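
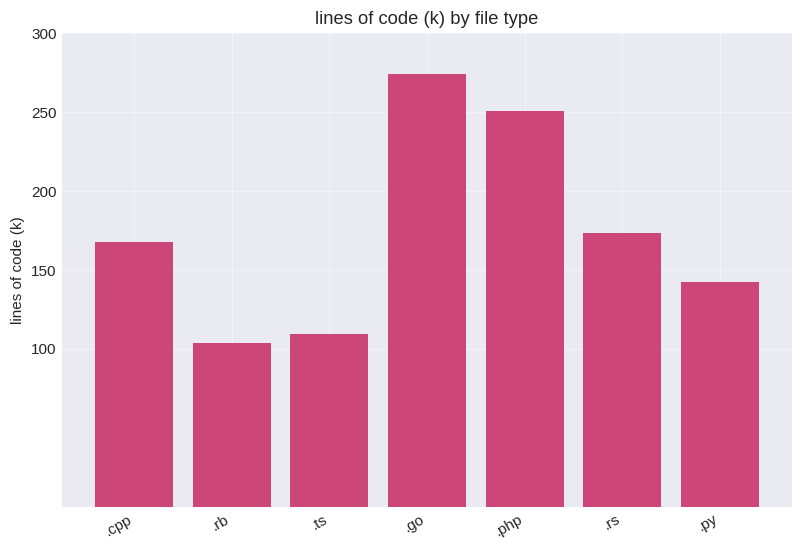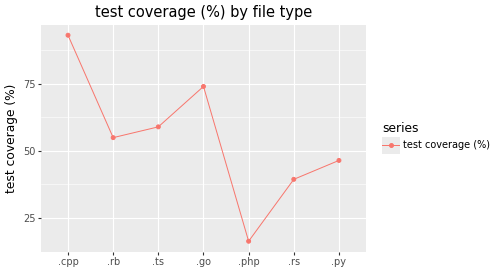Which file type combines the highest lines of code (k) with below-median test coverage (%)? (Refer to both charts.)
.php

Chart 2 median test coverage (%) ≈ 50; below-median file types: .php, .rs, .py. Among those, .php has the highest lines of code (k) (≈ 250).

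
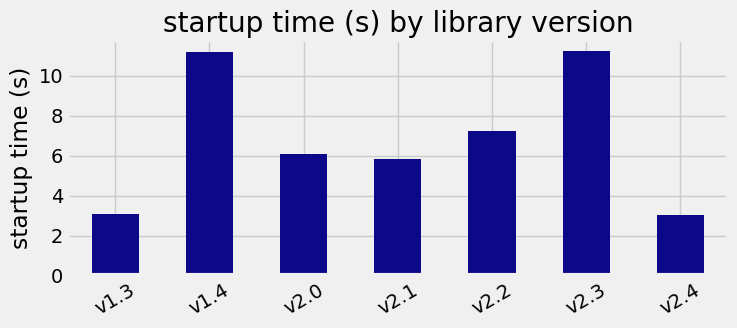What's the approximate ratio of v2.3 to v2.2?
≈ 1.57×

v2.3 ≈ 11, v2.2 ≈ 7; 11/7 ≈ 1.57.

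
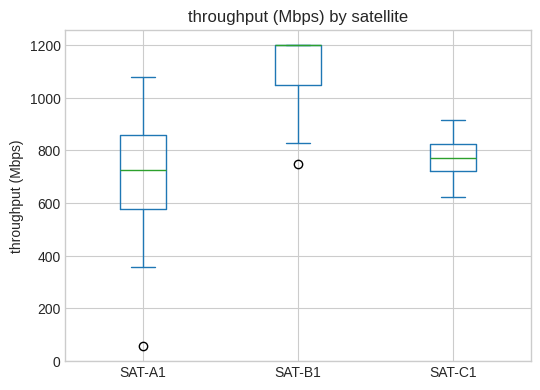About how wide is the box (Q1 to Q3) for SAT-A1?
≈ 250

Q3 ≈ 850, Q1 ≈ 600; IQR ≈ 250.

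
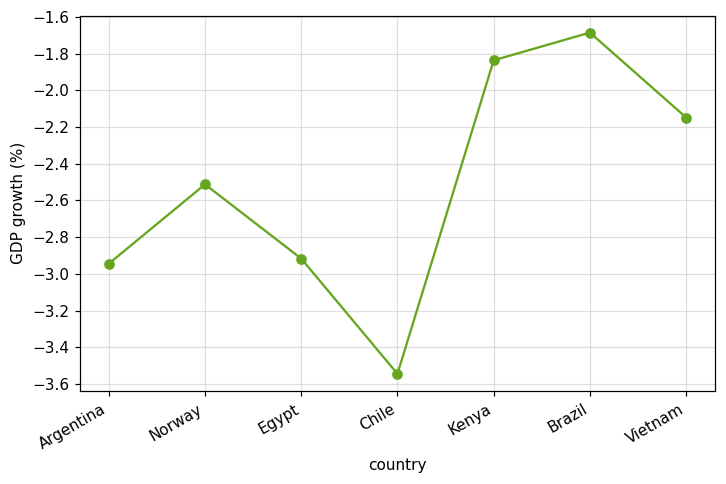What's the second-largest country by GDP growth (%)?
Kenya

Top 3: Brazil ≈ -1.6, Kenya ≈ -1.8, Vietnam ≈ -2.2.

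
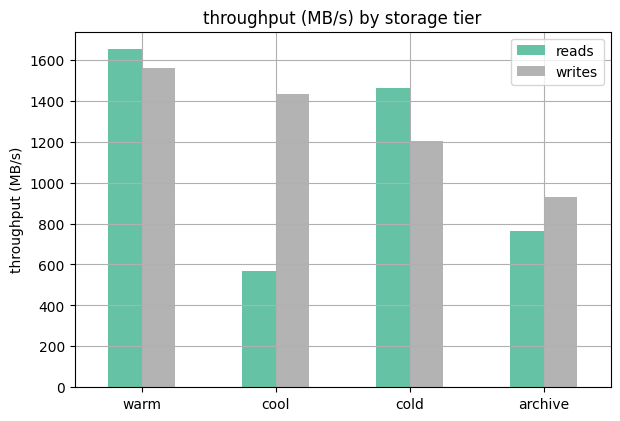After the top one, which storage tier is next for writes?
Top 3 for writes: warm ≈ 1600, cool ≈ 1400, cold ≈ 1200.

cool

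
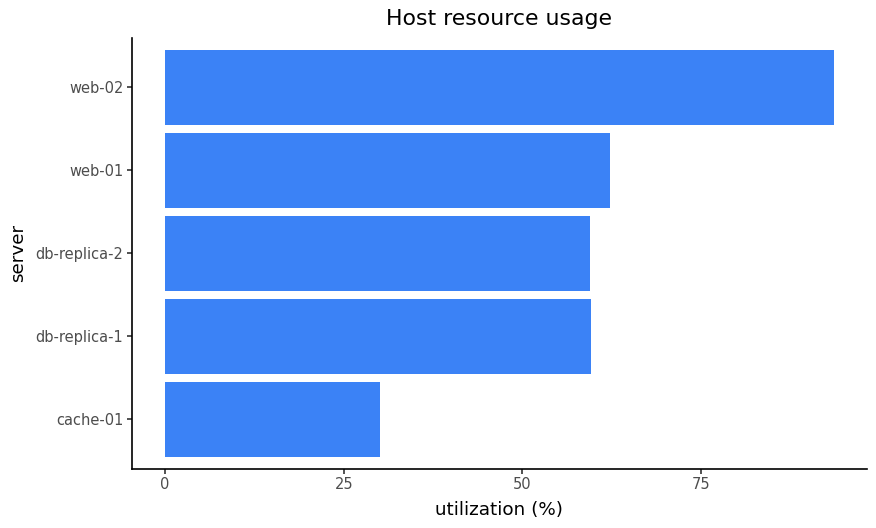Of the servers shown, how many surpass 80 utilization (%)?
1

Above 80: web-02.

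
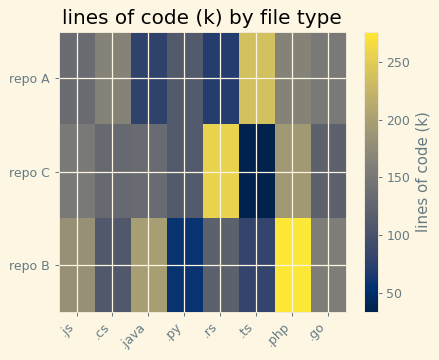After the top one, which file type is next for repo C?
Top 3 for repo C: .rs ≈ 250, .php ≈ 200, .js ≈ 150.

.php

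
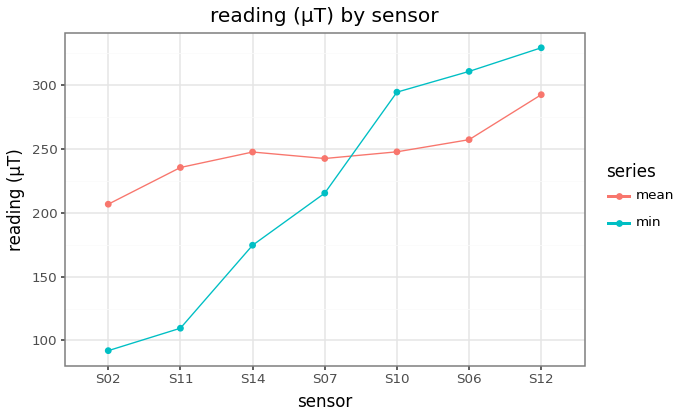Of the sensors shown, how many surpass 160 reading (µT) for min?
Above 160: S14, S07, S10, S06, S12.

5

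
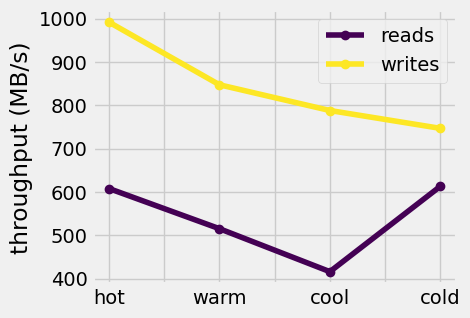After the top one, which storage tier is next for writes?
warm

Top 3 for writes: hot ≈ 1000, warm ≈ 850, cool ≈ 800.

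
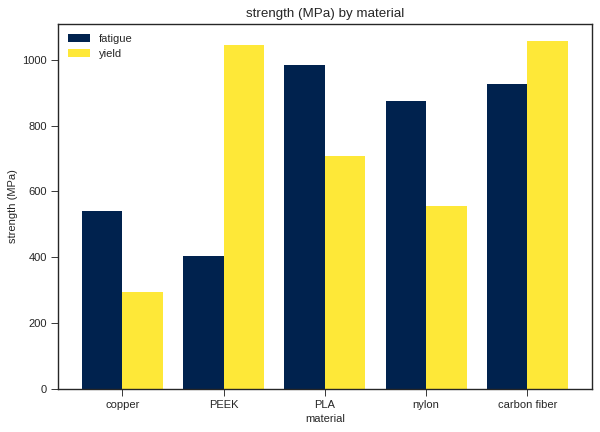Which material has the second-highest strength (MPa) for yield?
Top 3 for yield: carbon fiber ≈ 1100, PEEK ≈ 1000, PLA ≈ 700.

PEEK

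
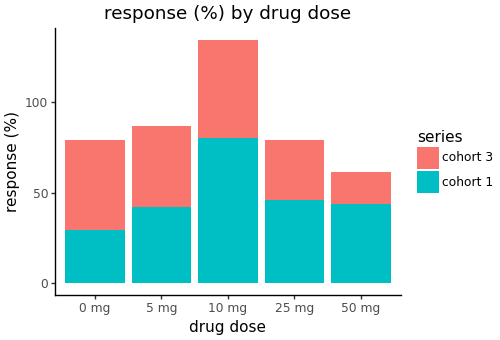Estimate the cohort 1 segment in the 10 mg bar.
cohort 1 top ≈ 80, bottom ≈ 0; segment ≈ 80.

≈ 80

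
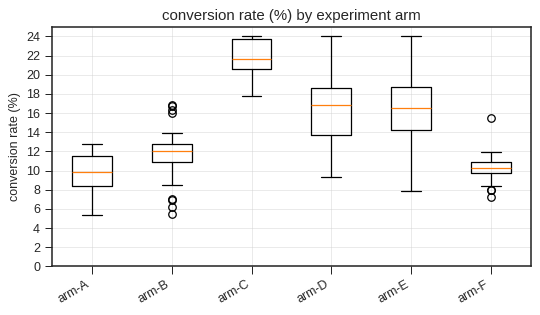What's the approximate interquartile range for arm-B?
Q3 ≈ 12, Q1 ≈ 10; IQR ≈ 2.

≈ 2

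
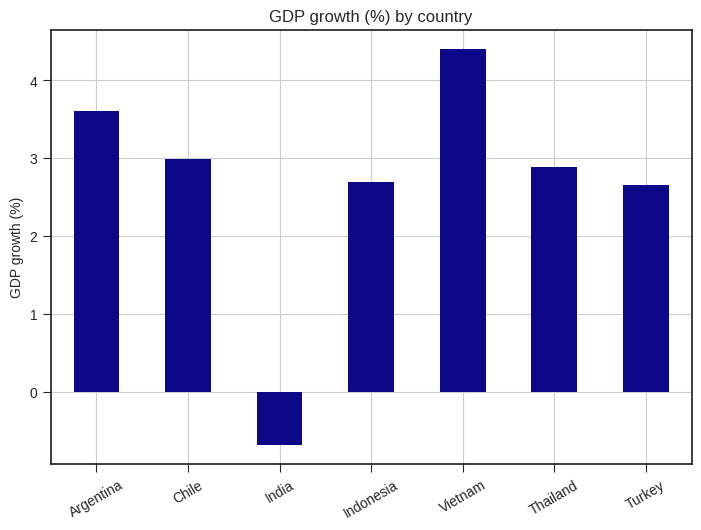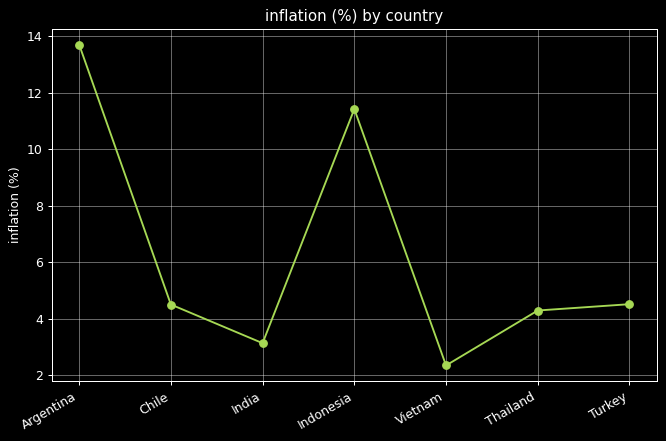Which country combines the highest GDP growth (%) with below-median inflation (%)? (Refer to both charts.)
Vietnam

Chart 2 median inflation (%) ≈ 4; below-median countries: India, Vietnam, Thailand. Among those, Vietnam has the highest GDP growth (%) (≈ 4.5).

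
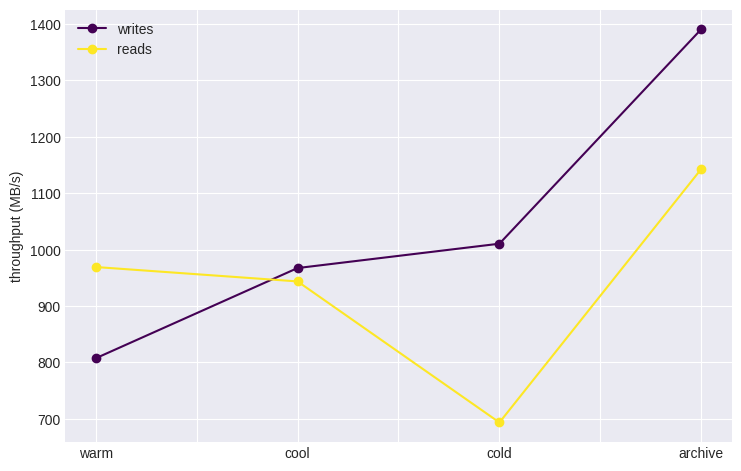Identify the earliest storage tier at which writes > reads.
warm: writes ≈ 800 vs reads ≈ 1000 (not yet); cool: writes ≈ 1000 vs reads ≈ 900 (first crossover).

cool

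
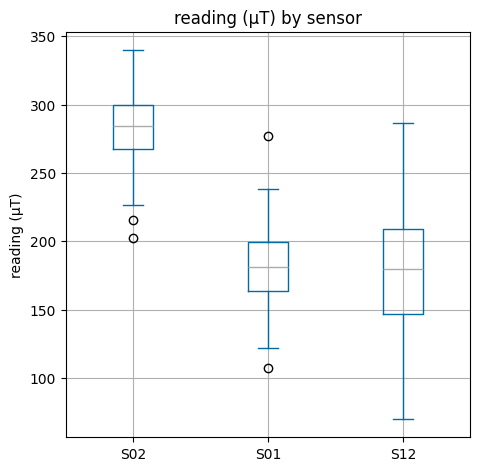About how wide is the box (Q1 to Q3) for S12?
Q3 ≈ 200, Q1 ≈ 140; IQR ≈ 60.

≈ 60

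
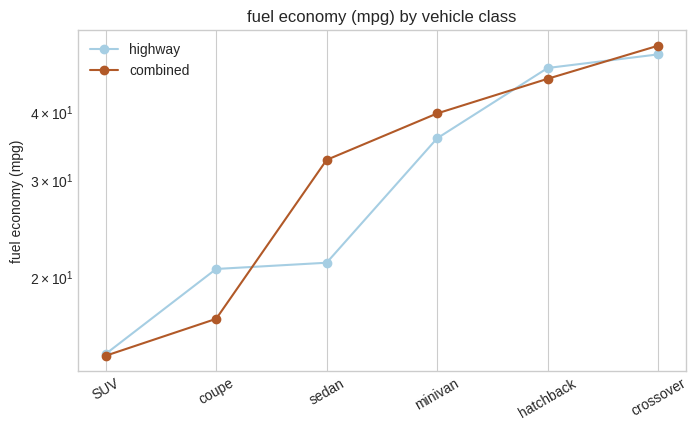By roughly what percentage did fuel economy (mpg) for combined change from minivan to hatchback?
minivan ≈ 40, hatchback ≈ 45; (45 − 40) / 40 ≈ +12.5%.

≈ +12.5%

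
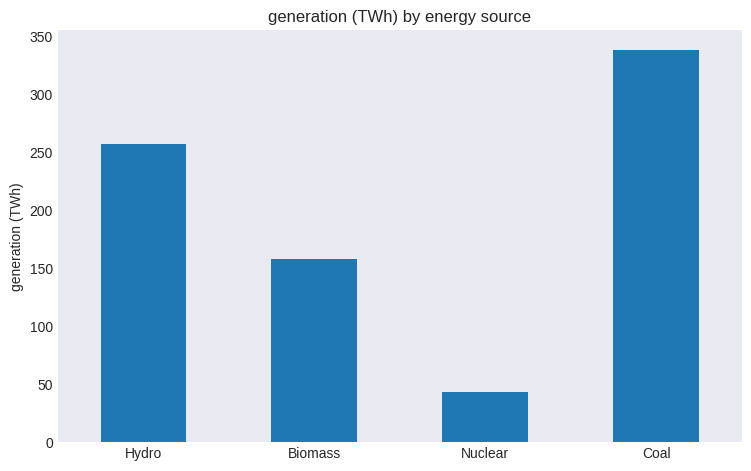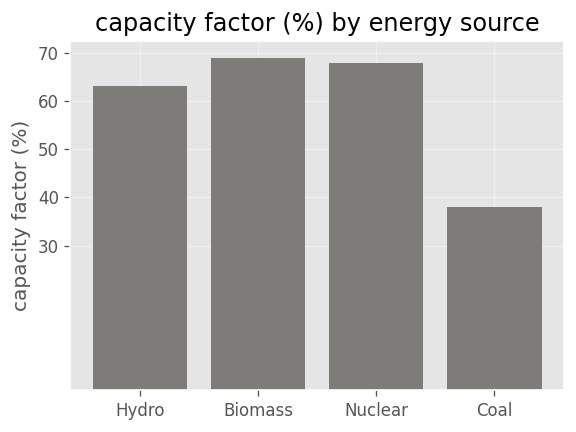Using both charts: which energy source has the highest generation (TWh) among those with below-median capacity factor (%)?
Chart 2 median capacity factor (%) ≈ 70; below-median energy sources: Hydro, Coal. Among those, Coal has the highest generation (TWh) (≈ 350).

Coal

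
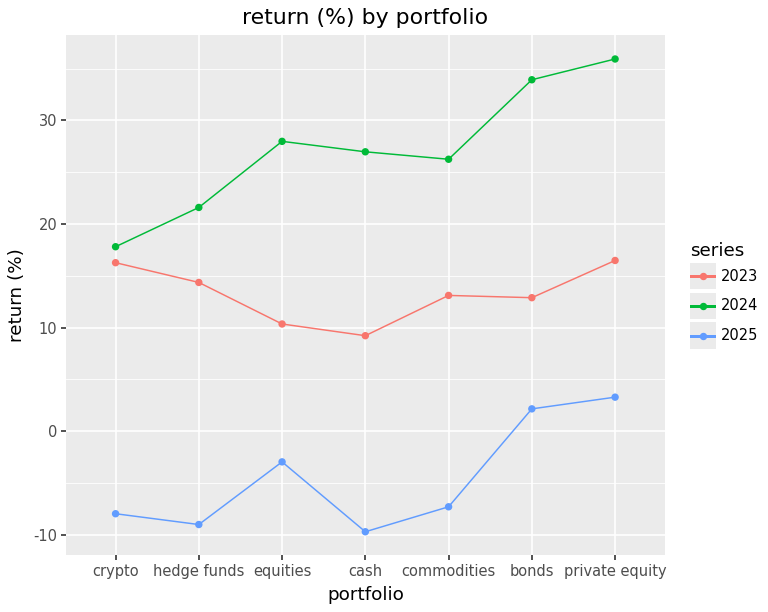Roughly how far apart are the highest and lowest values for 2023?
≈ 5

Max private equity ≈ 15, min cash ≈ 10; range ≈ 5.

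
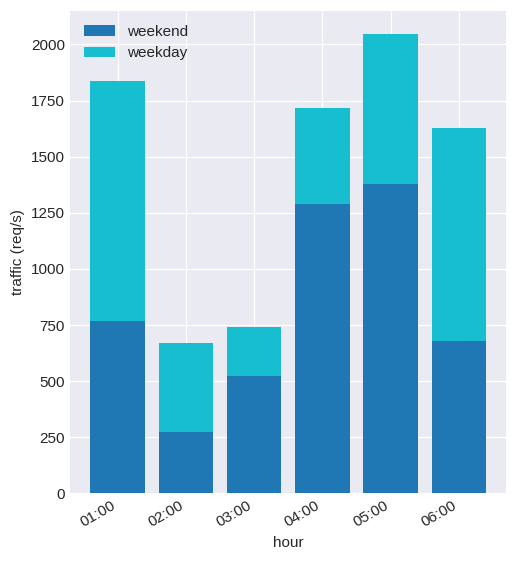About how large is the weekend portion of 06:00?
weekend top ≈ 600, bottom ≈ 0; segment ≈ 600.

≈ 600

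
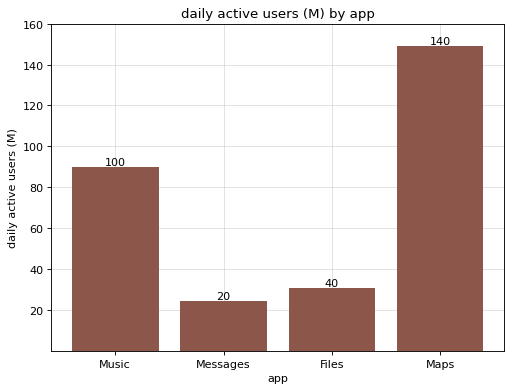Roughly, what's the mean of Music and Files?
≈ 70

(100 + 40) / 2 ≈ 70.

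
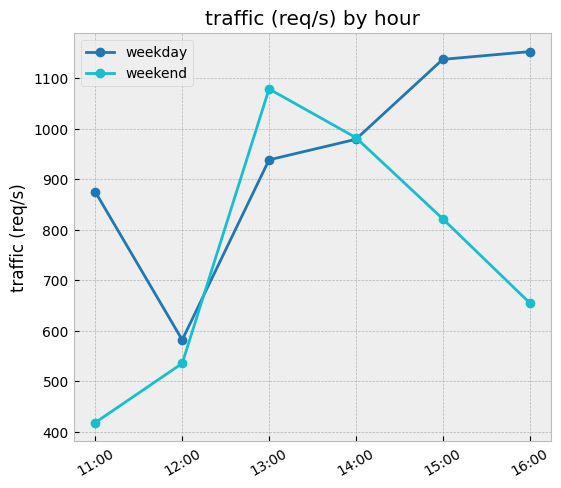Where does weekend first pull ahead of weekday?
13:00

12:00: weekend ≈ 500 vs weekday ≈ 600 (not yet); 13:00: weekend ≈ 1100 vs weekday ≈ 900 (first crossover).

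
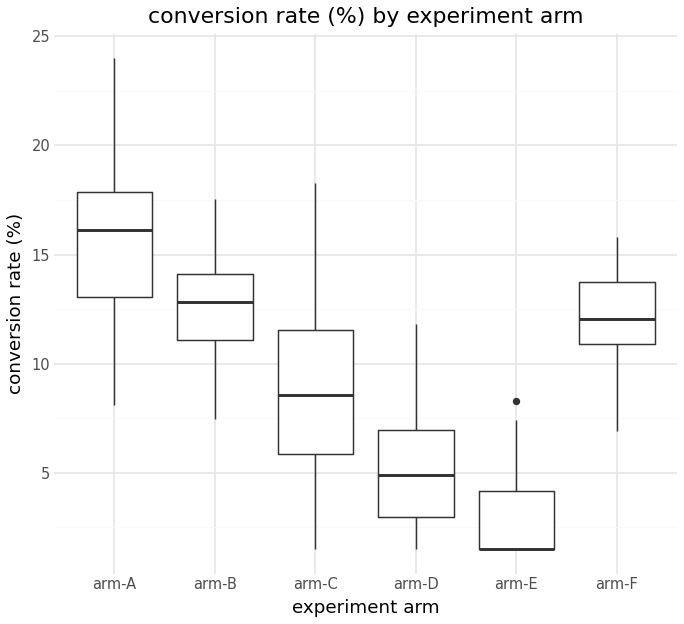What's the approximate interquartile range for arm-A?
≈ 4

Q3 ≈ 18, Q1 ≈ 14; IQR ≈ 4.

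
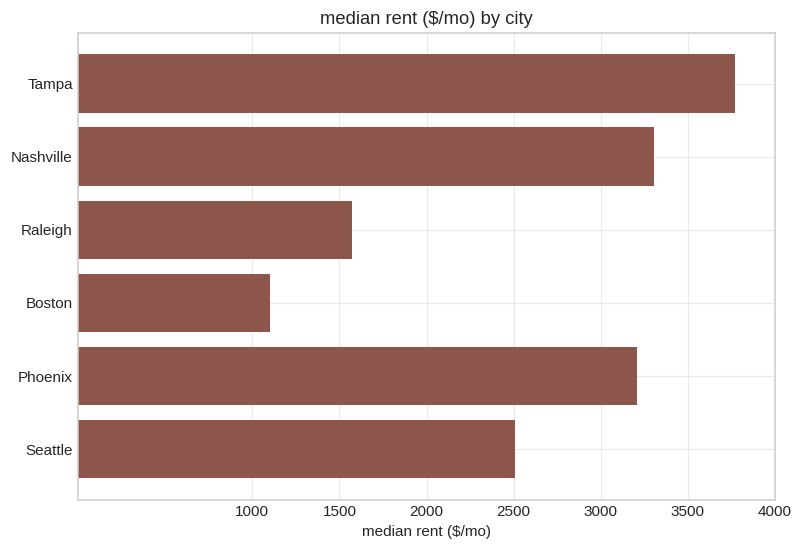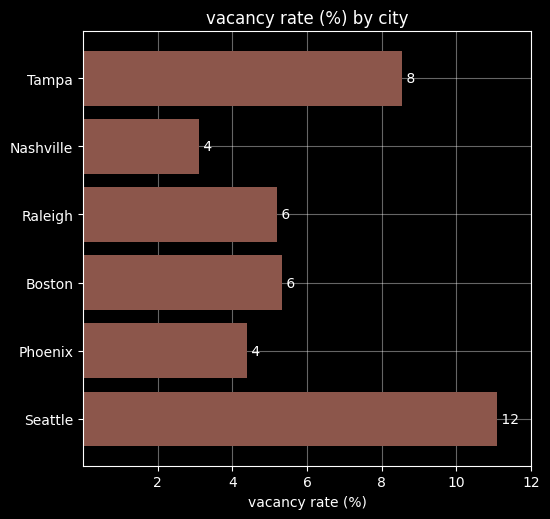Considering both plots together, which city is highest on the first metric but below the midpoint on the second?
Chart 2 median vacancy rate (%) ≈ 6; below-median cities: Nashville, Raleigh, Phoenix. Among those, Nashville has the highest median rent ($/mo) (≈ 3500).

Nashville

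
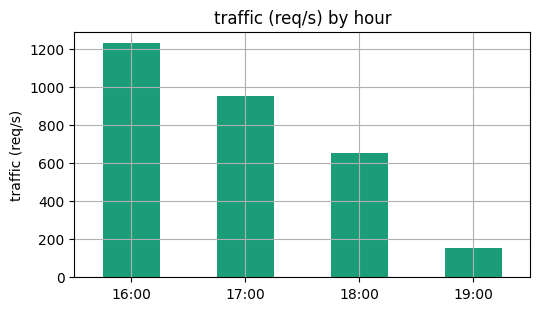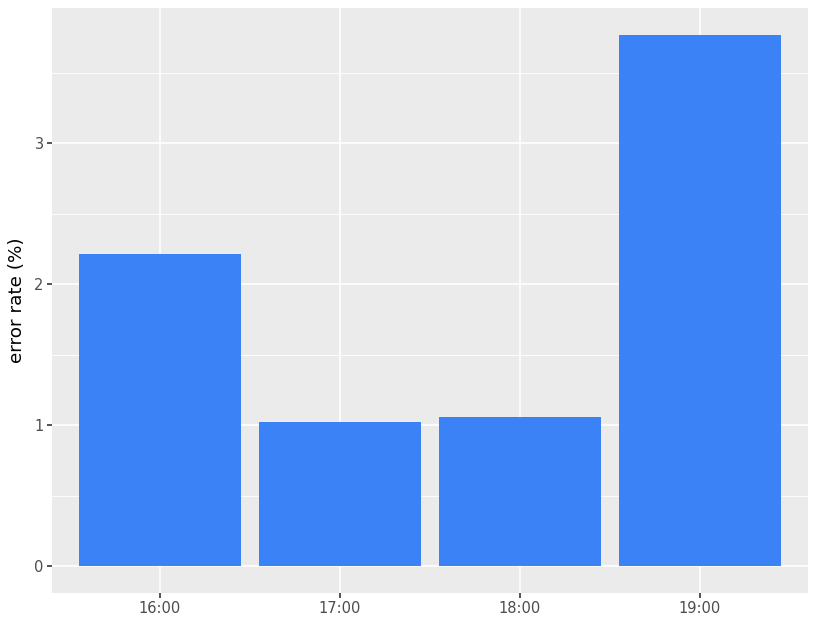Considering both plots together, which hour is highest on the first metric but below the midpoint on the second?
17:00

Chart 2 median error rate (%) ≈ 1.5; below-median hours: 17:00, 18:00. Among those, 17:00 has the highest traffic (req/s) (≈ 1000).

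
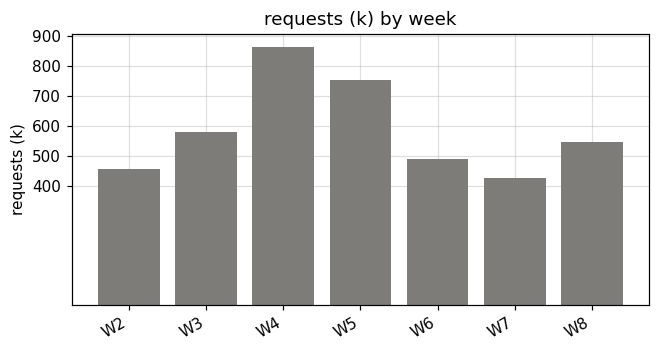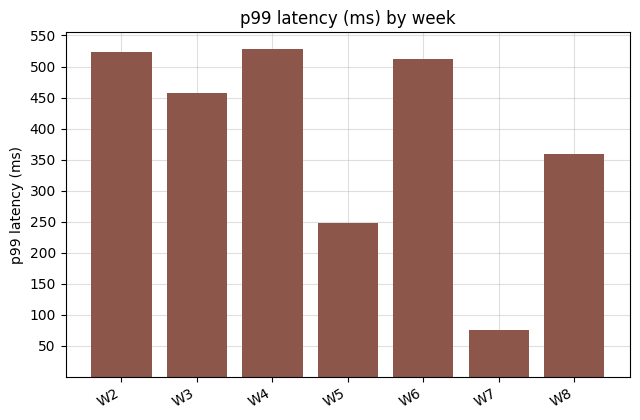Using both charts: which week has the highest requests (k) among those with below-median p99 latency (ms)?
W5

Chart 2 median p99 latency (ms) ≈ 450; below-median weeks: W5, W7, W8. Among those, W5 has the highest requests (k) (≈ 800).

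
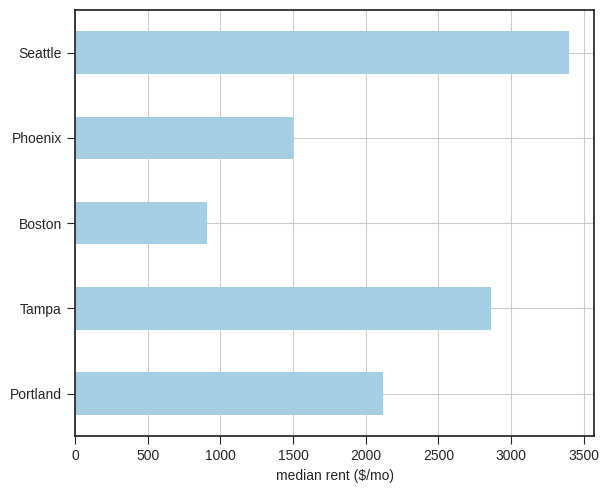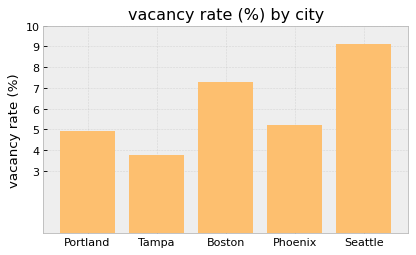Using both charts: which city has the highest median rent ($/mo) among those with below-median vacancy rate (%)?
Tampa

Chart 2 median vacancy rate (%) ≈ 5; below-median cities: Portland, Tampa. Among those, Tampa has the highest median rent ($/mo) (≈ 3000).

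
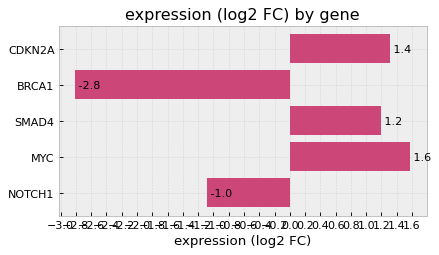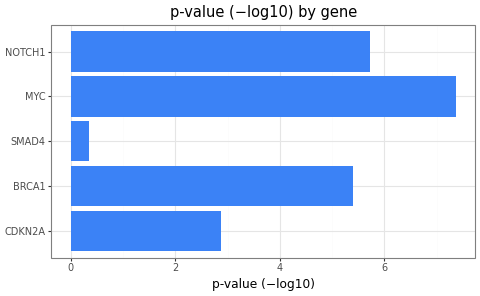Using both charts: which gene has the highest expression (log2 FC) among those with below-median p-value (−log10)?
CDKN2A

Chart 2 median p-value (−log10) ≈ 5; below-median genes: CDKN2A, SMAD4. Among those, CDKN2A has the highest expression (log2 FC) (≈ 1.4).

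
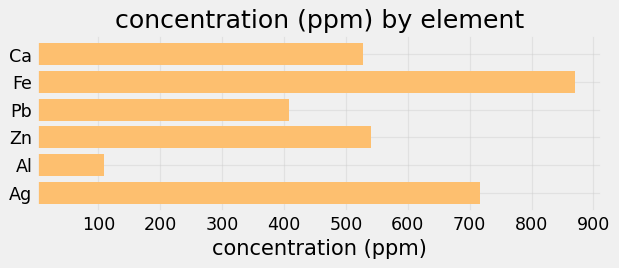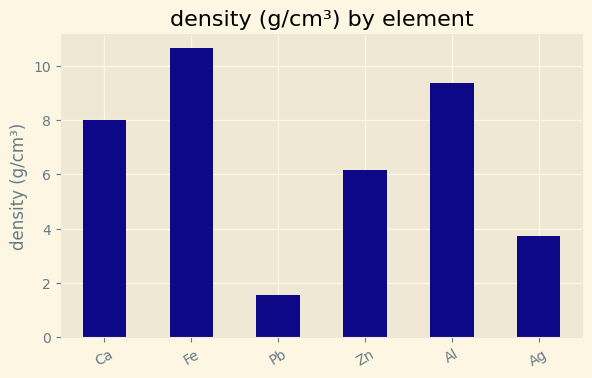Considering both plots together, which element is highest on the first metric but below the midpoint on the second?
Ag

Chart 2 median density (g/cm³) ≈ 7; below-median elements: Pb, Zn, Ag. Among those, Ag has the highest concentration (ppm) (≈ 700).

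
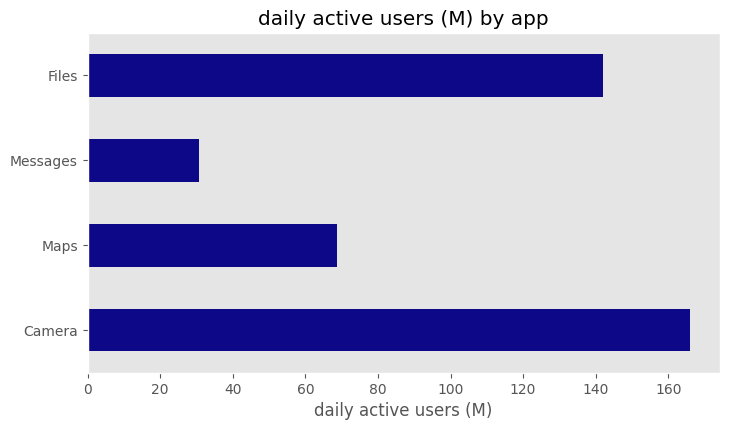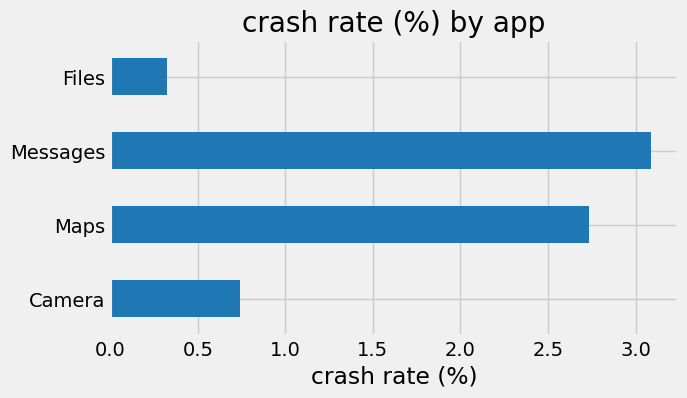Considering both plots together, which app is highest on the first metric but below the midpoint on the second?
Chart 2 median crash rate (%) ≈ 1.5; below-median apps: Camera, Files. Among those, Camera has the highest daily active users (M) (≈ 160).

Camera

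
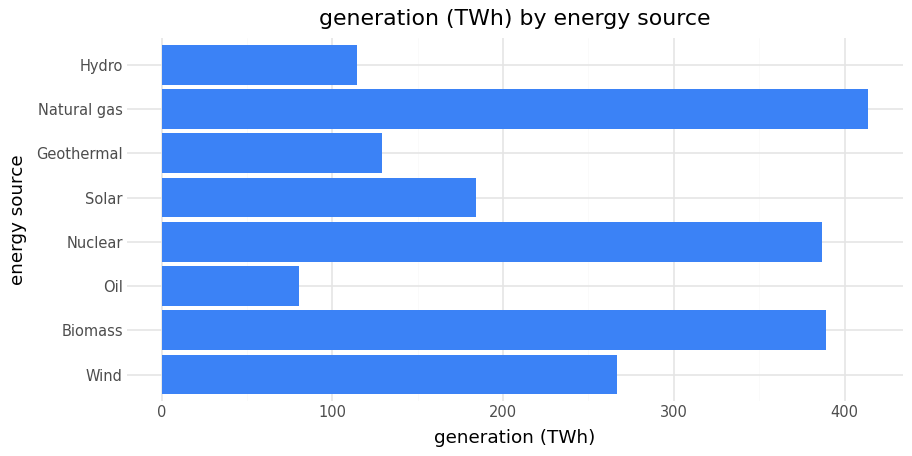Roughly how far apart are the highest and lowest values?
≈ 300

Max Natural gas ≈ 400, min Oil ≈ 100; range ≈ 300.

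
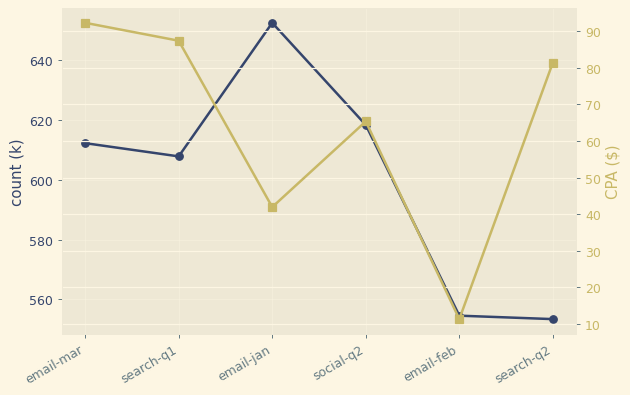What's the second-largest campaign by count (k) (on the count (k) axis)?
Top 3 (on the count (k) axis): email-jan ≈ 650, social-q2 ≈ 620, email-mar ≈ 610.

social-q2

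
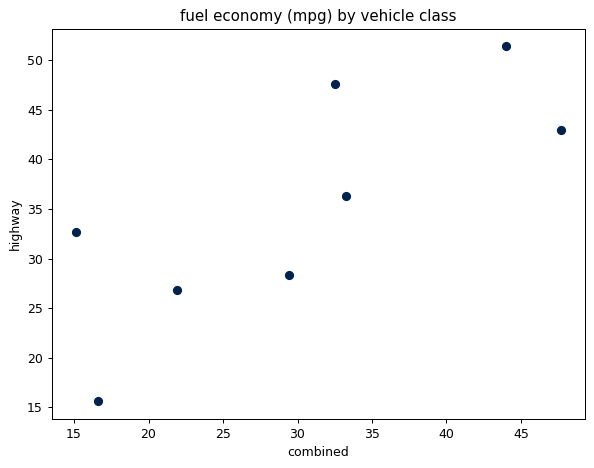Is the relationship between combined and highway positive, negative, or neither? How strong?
Points are positively correlated; strong (|r| ≈ 0.8).

positive, strong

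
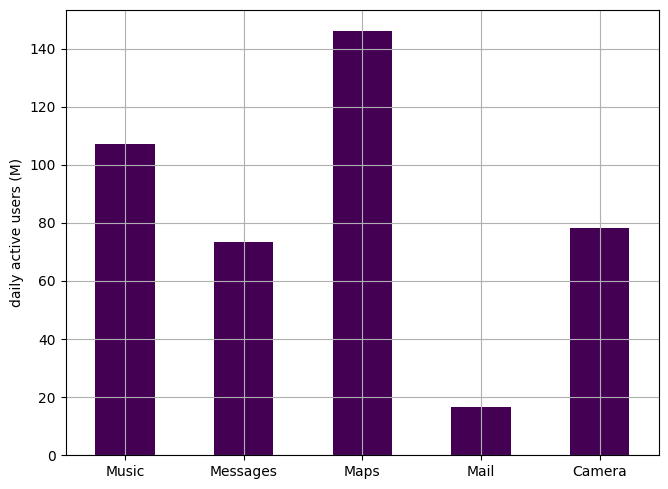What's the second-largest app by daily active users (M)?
Top 3: Maps ≈ 140, Music ≈ 100, Camera ≈ 80.

Music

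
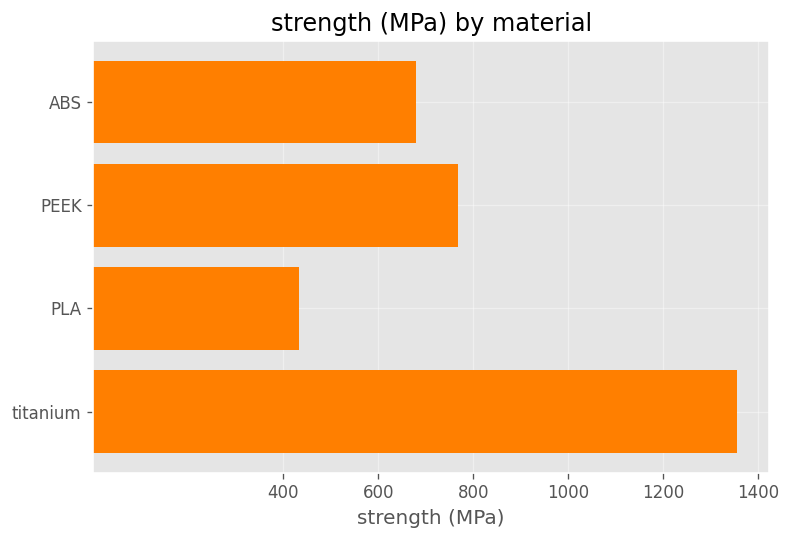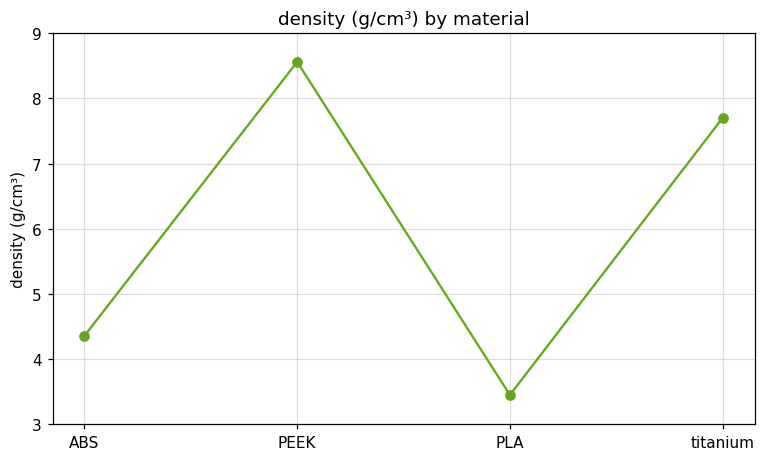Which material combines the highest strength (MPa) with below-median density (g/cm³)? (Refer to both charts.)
Chart 2 median density (g/cm³) ≈ 6; below-median materials: ABS, PLA. Among those, ABS has the highest strength (MPa) (≈ 600).

ABS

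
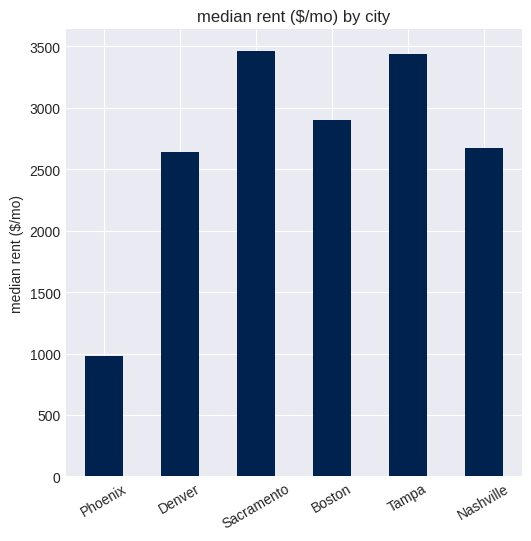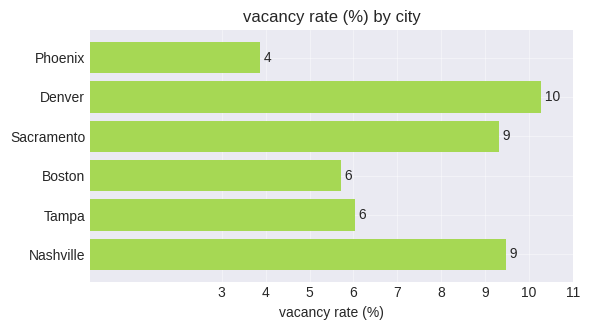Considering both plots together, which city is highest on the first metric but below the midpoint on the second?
Chart 2 median vacancy rate (%) ≈ 8; below-median cities: Phoenix, Boston, Tampa. Among those, Tampa has the highest median rent ($/mo) (≈ 3500).

Tampa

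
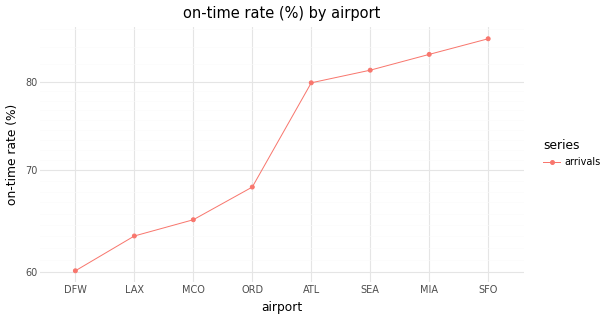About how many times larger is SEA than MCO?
SEA ≈ 80, MCO ≈ 65; 80/65 ≈ 1.23.

≈ 1.23×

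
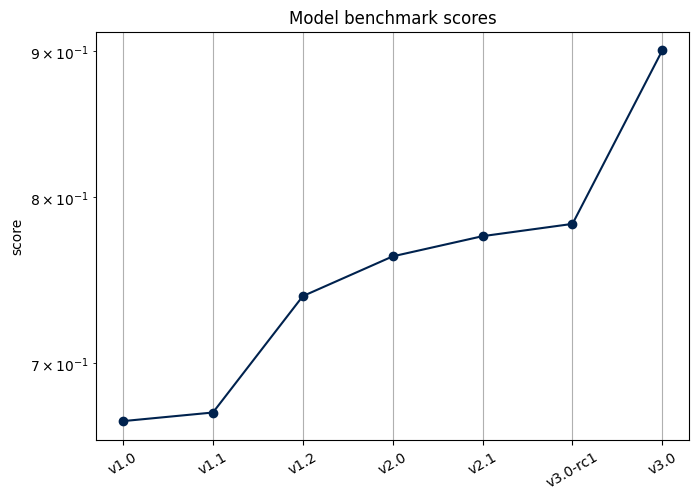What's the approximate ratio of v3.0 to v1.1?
v3.0 ≈ 0.90, v1.1 ≈ 0.68; 0.90/0.68 ≈ 1.32.

≈ 1.32×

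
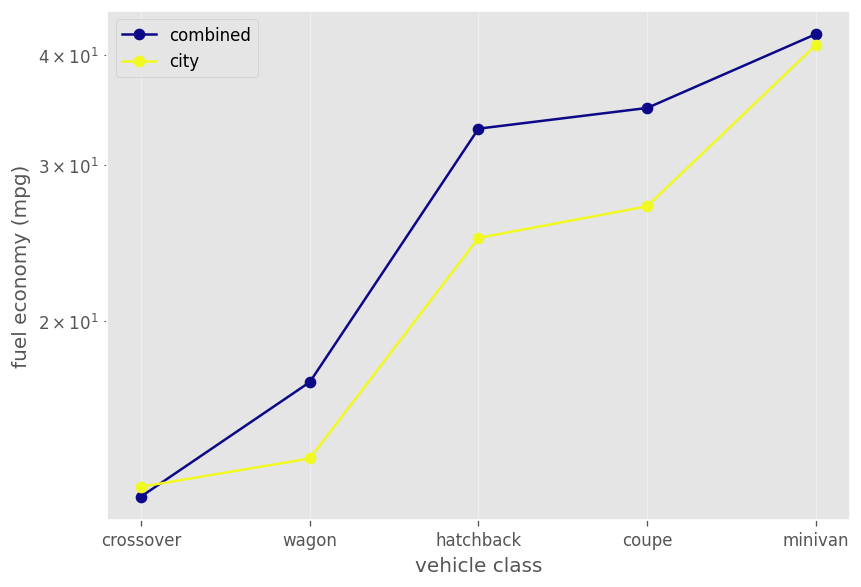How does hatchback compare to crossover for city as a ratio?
≈ 1.67×

hatchback ≈ 25, crossover ≈ 15; 25/15 ≈ 1.67.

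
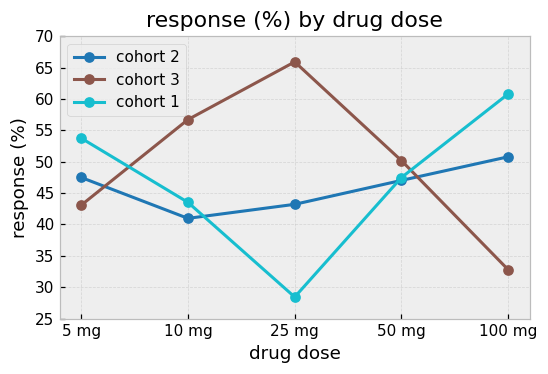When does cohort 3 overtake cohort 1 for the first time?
5 mg: cohort 3 ≈ 45 vs cohort 1 ≈ 55 (not yet); 10 mg: cohort 3 ≈ 55 vs cohort 1 ≈ 45 (first crossover).

10 mg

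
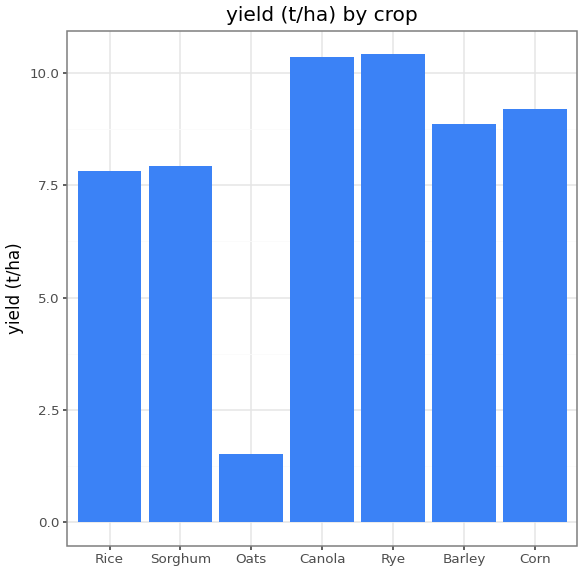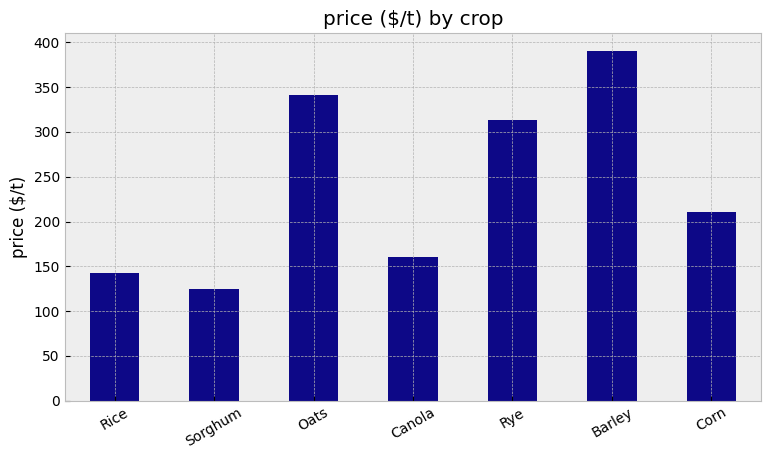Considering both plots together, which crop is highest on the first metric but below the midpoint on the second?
Canola

Chart 2 median price ($/t) ≈ 200; below-median crops: Rice, Sorghum, Canola. Among those, Canola has the highest yield (t/ha) (≈ 10).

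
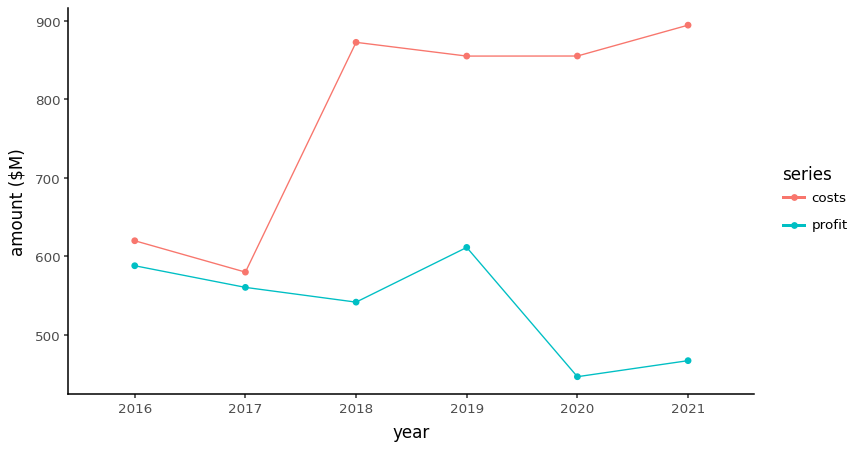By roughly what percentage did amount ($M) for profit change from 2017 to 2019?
≈ +9.1%

2017 ≈ 550, 2019 ≈ 600; (600 − 550) / 550 ≈ +9.1%.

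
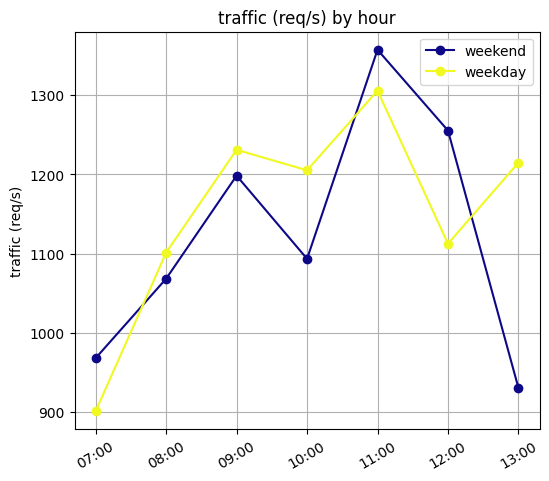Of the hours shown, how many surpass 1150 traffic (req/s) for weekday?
4

Above 1150: 09:00, 10:00, 11:00, 13:00.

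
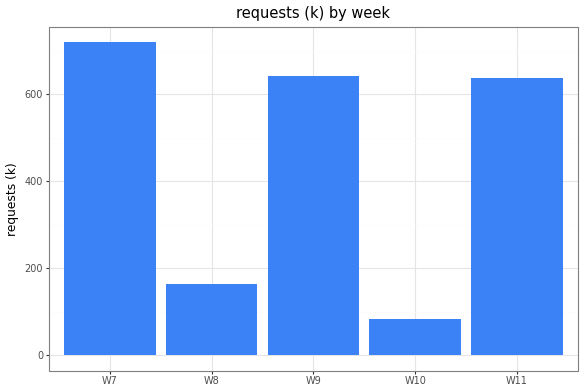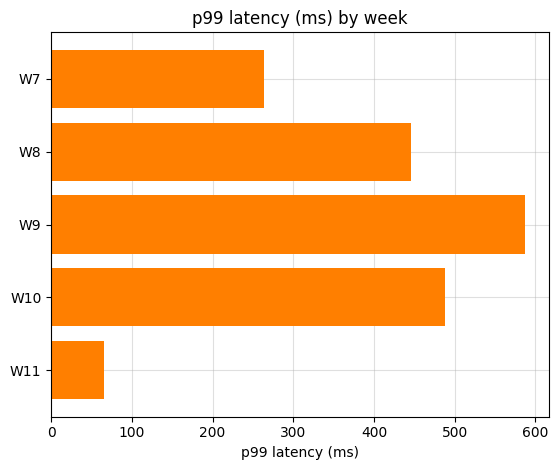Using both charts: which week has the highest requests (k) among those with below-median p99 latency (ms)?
Chart 2 median p99 latency (ms) ≈ 400; below-median weeks: W7, W11. Among those, W7 has the highest requests (k) (≈ 700).

W7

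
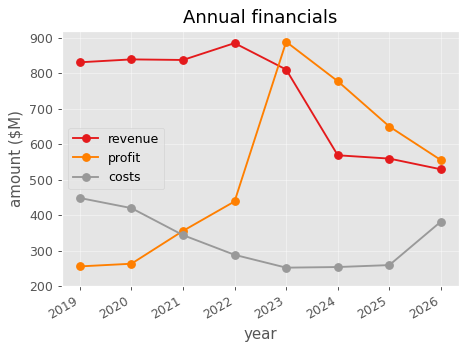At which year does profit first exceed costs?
2021

2020: profit ≈ 300 vs costs ≈ 400 (not yet); 2021: profit ≈ 400 vs costs ≈ 300 (first crossover).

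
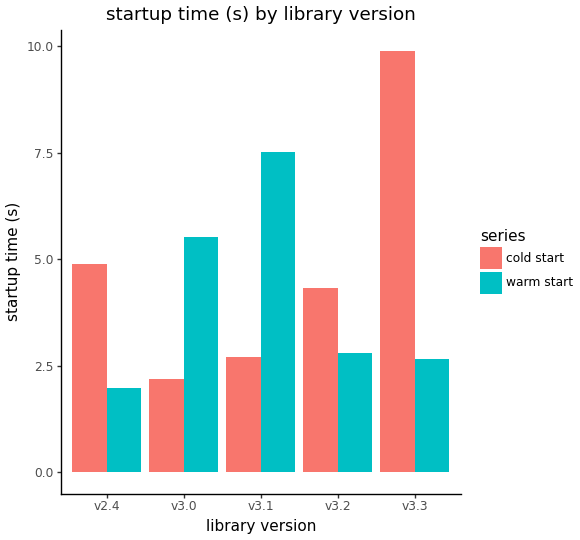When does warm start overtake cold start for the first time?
v3.0

v2.4: warm start ≈ 2 vs cold start ≈ 5 (not yet); v3.0: warm start ≈ 6 vs cold start ≈ 2 (first crossover).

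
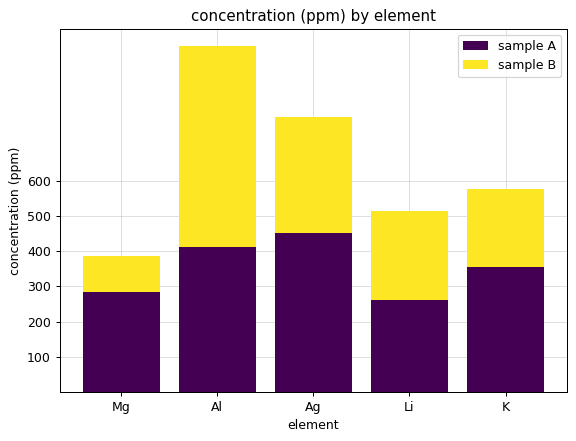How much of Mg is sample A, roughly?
sample A top ≈ 300, bottom ≈ 0; segment ≈ 300.

≈ 300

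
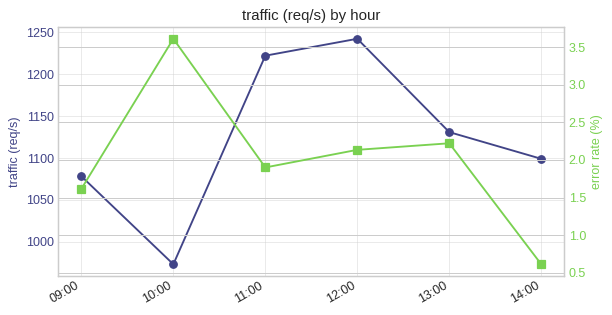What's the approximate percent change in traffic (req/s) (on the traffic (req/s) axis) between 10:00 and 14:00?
≈ +12.8%

10:00 ≈ 975, 14:00 ≈ 1100; (1100 − 975) / 975 ≈ +12.8%.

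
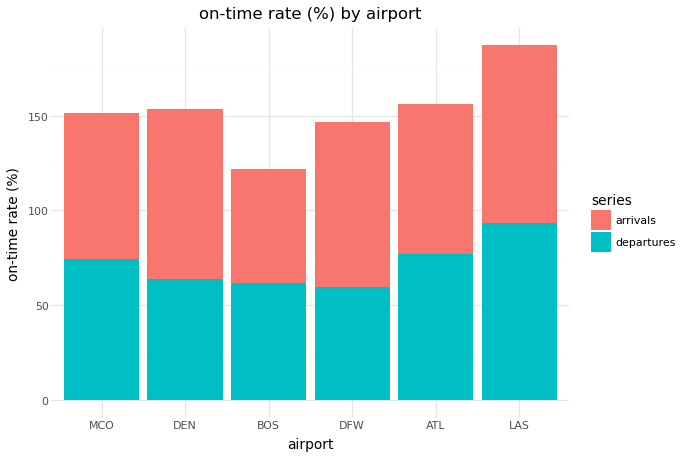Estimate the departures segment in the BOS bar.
≈ 60

departures top ≈ 60, bottom ≈ 0; segment ≈ 60.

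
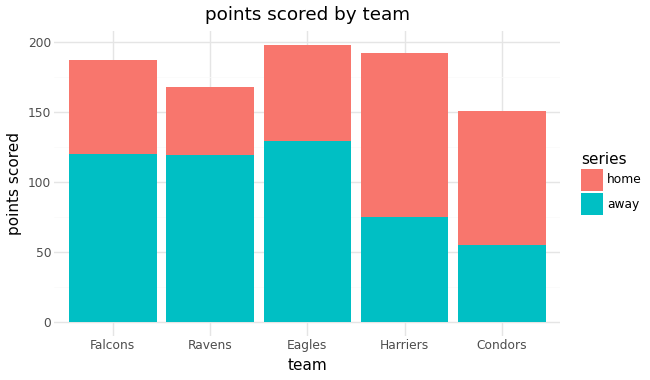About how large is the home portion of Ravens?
home top ≈ 160, bottom ≈ 120; segment ≈ 40.

≈ 40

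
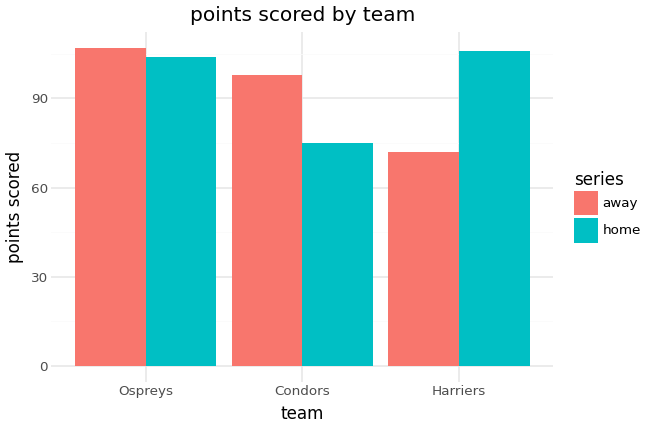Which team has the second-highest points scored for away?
Condors

Top 3 for away: Ospreys ≈ 110, Condors ≈ 100, Harriers ≈ 70.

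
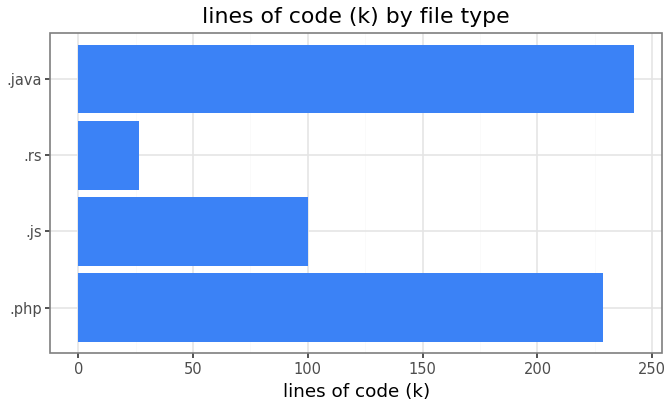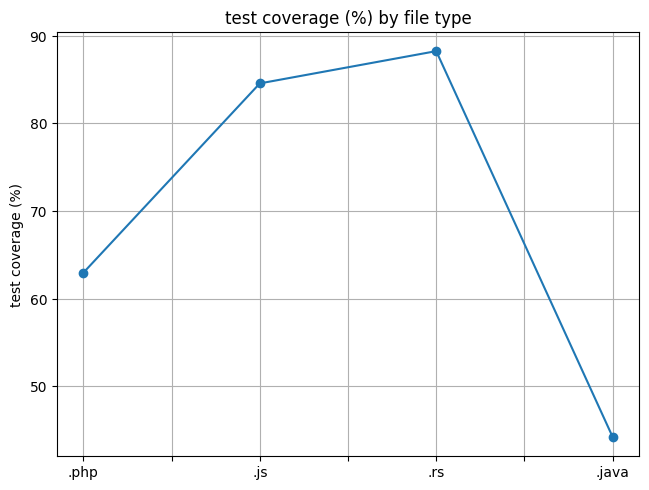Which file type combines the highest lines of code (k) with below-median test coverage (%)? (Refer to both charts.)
Chart 2 median test coverage (%) ≈ 70; below-median file types: .php, .java. Among those, .java has the highest lines of code (k) (≈ 250).

.java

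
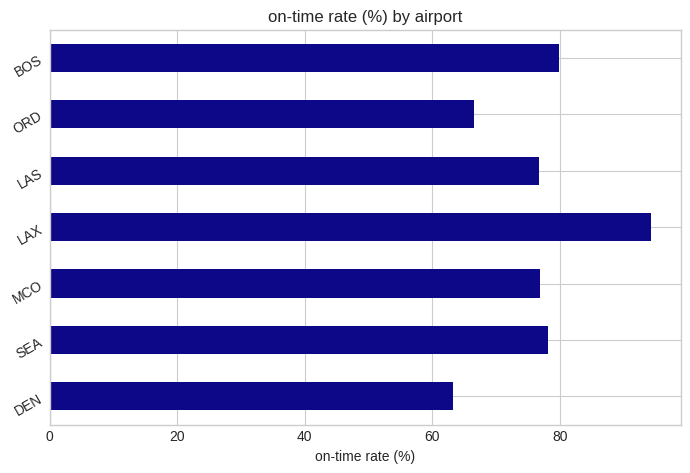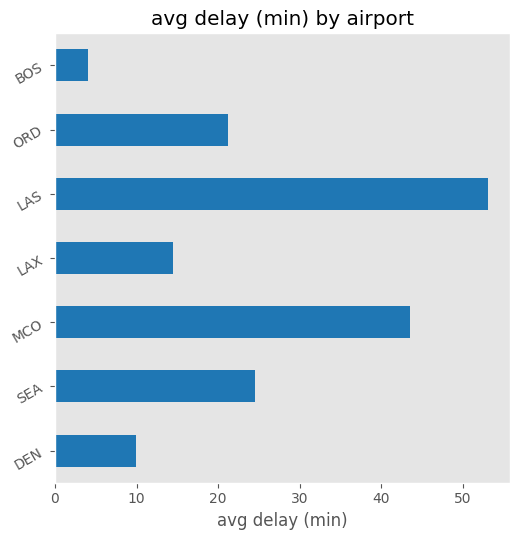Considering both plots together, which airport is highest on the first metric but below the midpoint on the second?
Chart 2 median avg delay (min) ≈ 20; below-median airports: DEN, LAX, BOS. Among those, LAX has the highest on-time rate (%) (≈ 90).

LAX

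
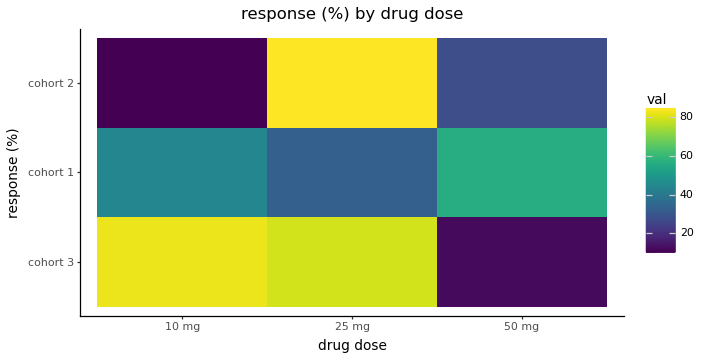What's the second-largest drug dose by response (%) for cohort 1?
Top 3 for cohort 1: 50 mg ≈ 60, 10 mg ≈ 40, 25 mg ≈ 30.

10 mg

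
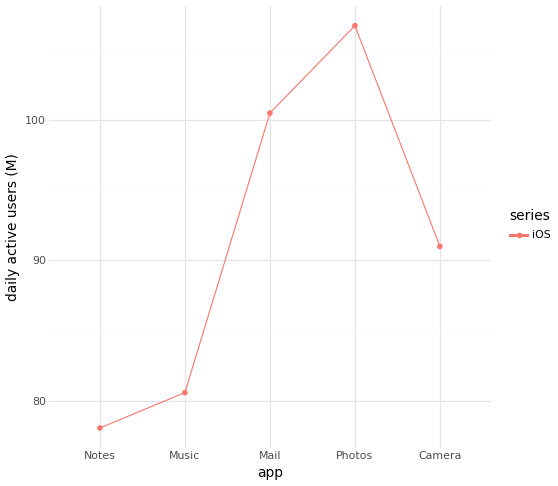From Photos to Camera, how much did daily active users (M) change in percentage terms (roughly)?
≈ -14.3%

Photos ≈ 105, Camera ≈ 90; (90 − 105) / 105 ≈ -14.3%.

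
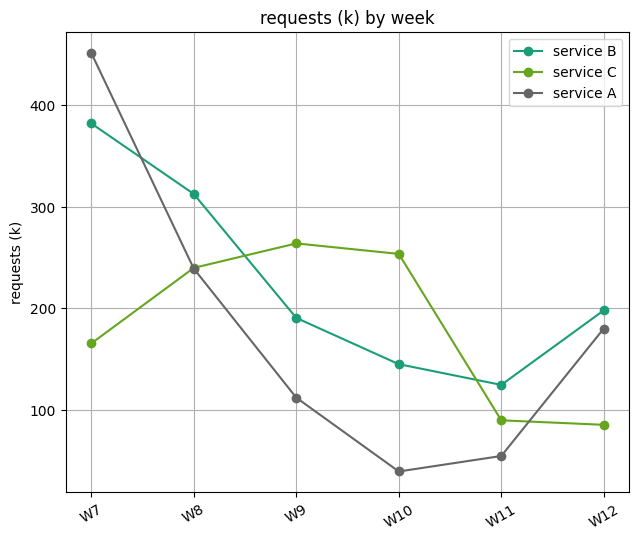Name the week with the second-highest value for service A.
W8

Top 3 for service A: W7 ≈ 450, W8 ≈ 250, W12 ≈ 200.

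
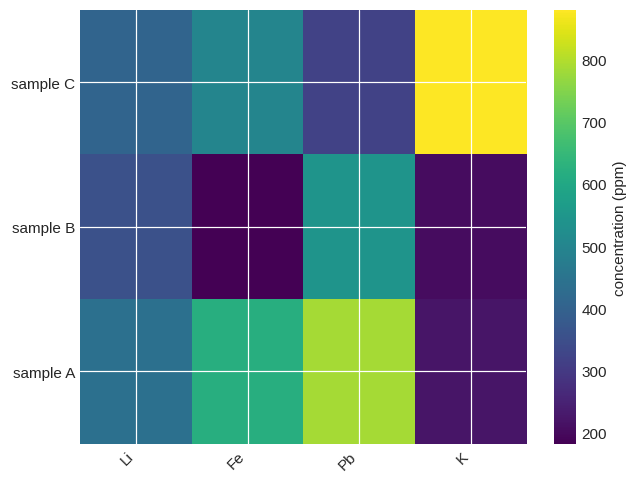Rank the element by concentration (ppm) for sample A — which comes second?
Fe

Top 3 for sample A: Pb ≈ 800, Fe ≈ 600, Li ≈ 400.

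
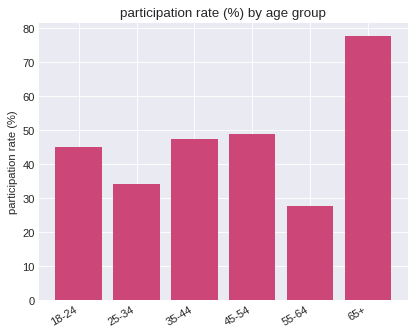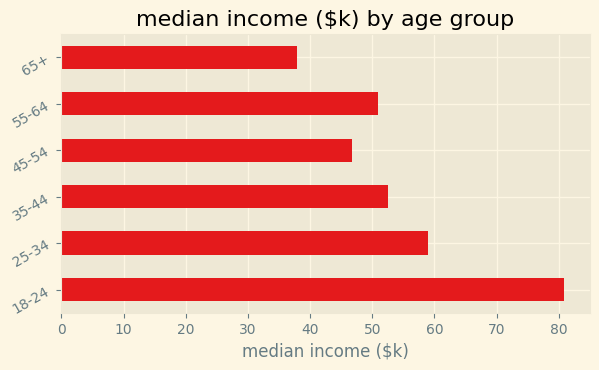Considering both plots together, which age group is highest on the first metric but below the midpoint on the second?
65+

Chart 2 median median income ($k) ≈ 50; below-median age groups: 45-54, 55-64, 65+. Among those, 65+ has the highest participation rate (%) (≈ 80).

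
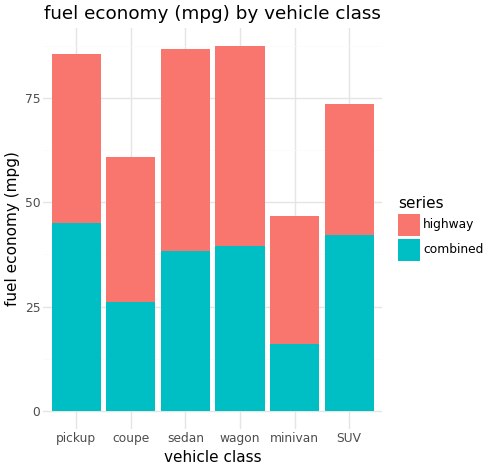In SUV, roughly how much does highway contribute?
≈ 30

highway top ≈ 70, bottom ≈ 40; segment ≈ 30.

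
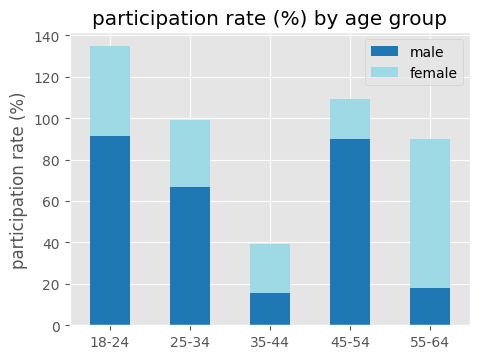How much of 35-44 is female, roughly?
female top ≈ 40, bottom ≈ 20; segment ≈ 20.

≈ 20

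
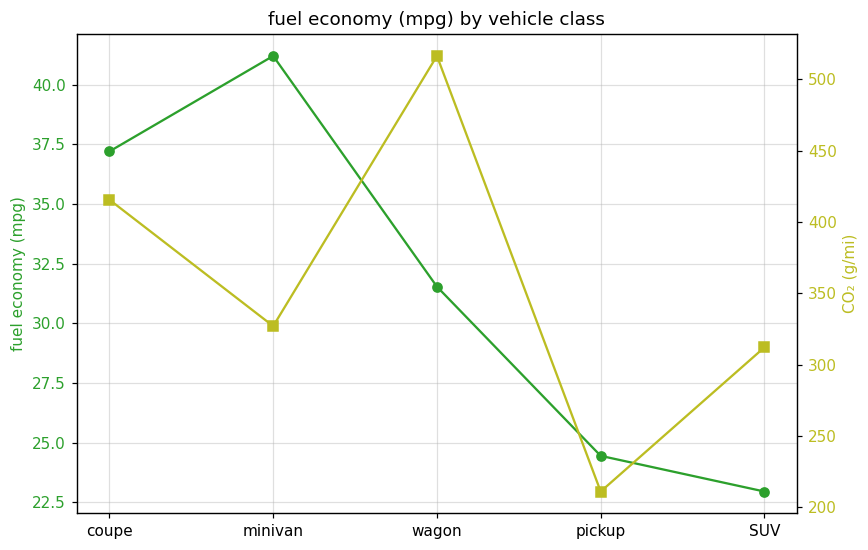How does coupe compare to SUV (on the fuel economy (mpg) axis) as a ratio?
coupe ≈ 38, SUV ≈ 22; 38/22 ≈ 1.73.

≈ 1.73×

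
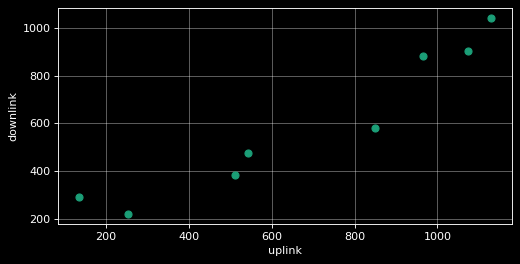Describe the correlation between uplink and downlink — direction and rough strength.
Points are positively correlated; strong (|r| ≈ 1.0).

positive, strong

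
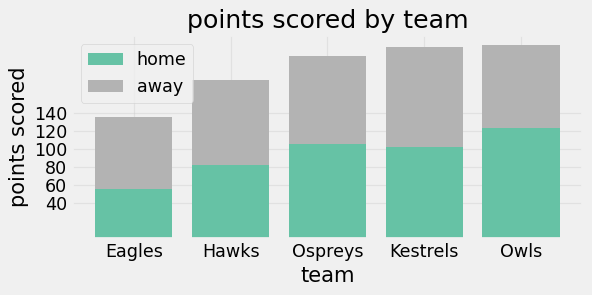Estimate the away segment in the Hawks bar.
≈ 100

away top ≈ 180, bottom ≈ 80; segment ≈ 100.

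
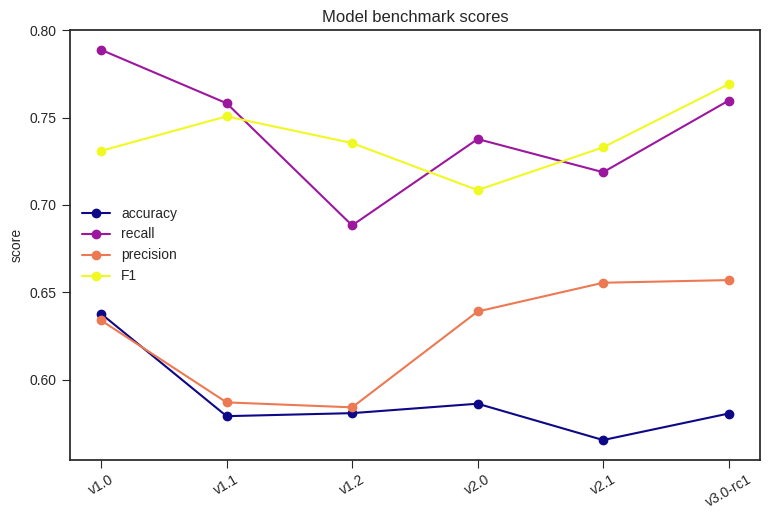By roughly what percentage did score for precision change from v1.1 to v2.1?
≈ +13.8%

v1.1 ≈ 0.58, v2.1 ≈ 0.66; (0.66 − 0.58) / 0.58 ≈ +13.8%.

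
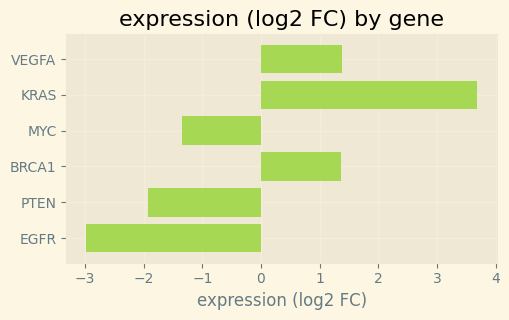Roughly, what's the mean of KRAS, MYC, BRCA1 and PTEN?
(4 + -1 + 1 + -2) / 4 ≈ 0.

≈ 0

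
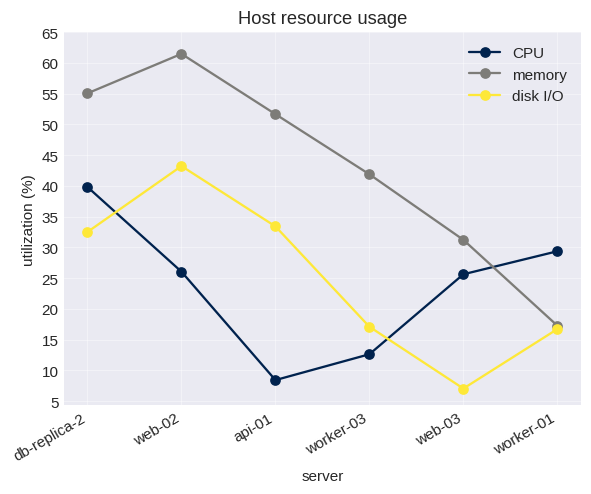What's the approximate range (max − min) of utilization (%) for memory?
Max web-02 ≈ 60, min worker-01 ≈ 15; range ≈ 45.

≈ 45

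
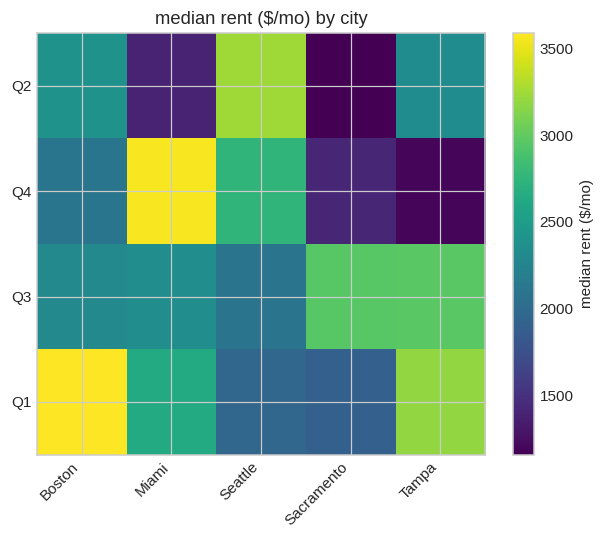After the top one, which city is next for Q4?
Top 3 for Q4: Miami ≈ 3500, Seattle ≈ 2500, Boston ≈ 2000.

Seattle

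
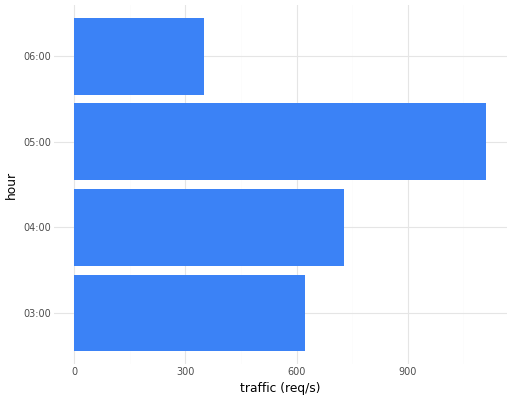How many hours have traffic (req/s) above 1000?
1

Above 1000: 05:00.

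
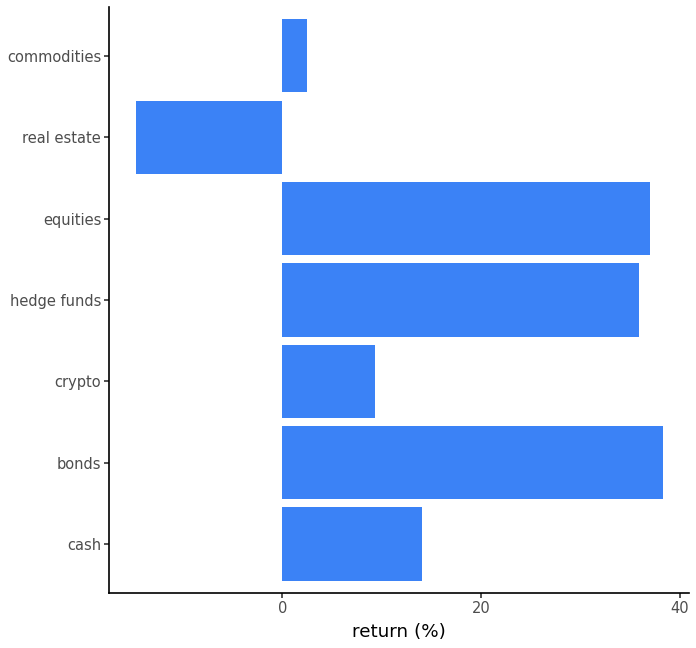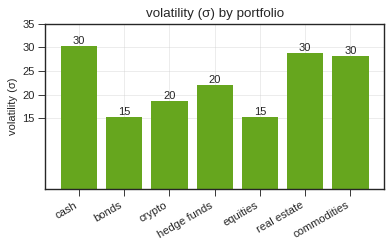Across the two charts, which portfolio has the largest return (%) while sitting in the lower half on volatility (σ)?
Chart 2 median volatility (σ) ≈ 20; below-median portfolios: bonds, crypto, equities. Among those, bonds has the highest return (%) (≈ 40).

bonds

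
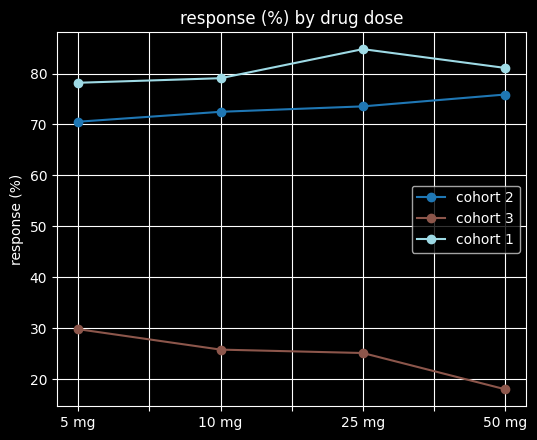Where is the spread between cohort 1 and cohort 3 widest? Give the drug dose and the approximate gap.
50 mg: cohort 1 ≈ 80, cohort 3 ≈ 20 → gap ≈ 60. Next-largest (25 mg) is only ≈ 50.

50 mg, ≈ 60 %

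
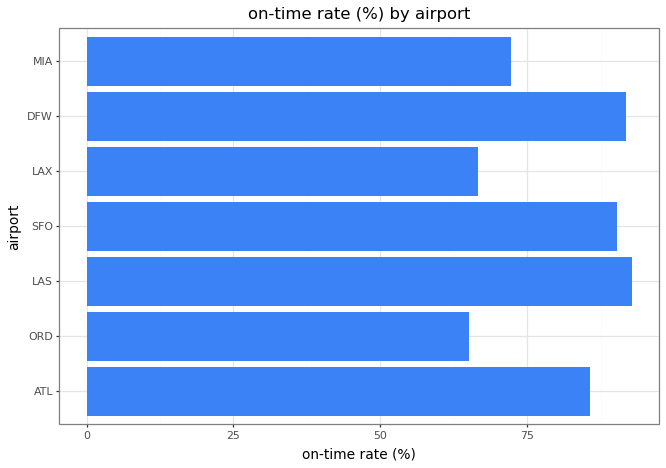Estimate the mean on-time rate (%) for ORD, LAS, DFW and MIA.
≈ 80

(70 + 90 + 90 + 70) / 4 ≈ 80.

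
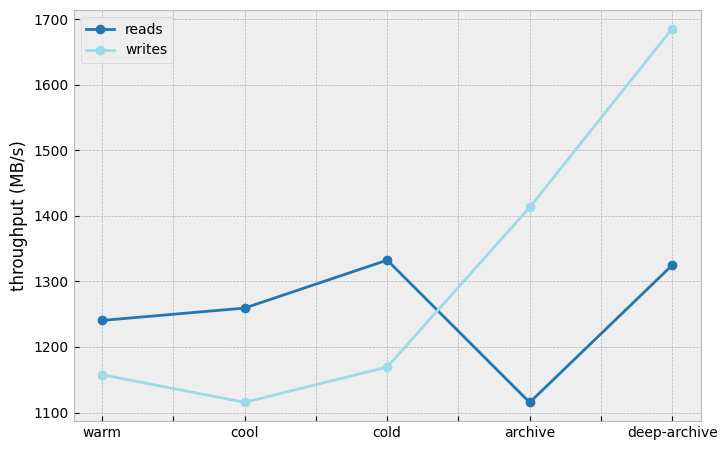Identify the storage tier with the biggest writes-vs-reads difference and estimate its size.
deep-archive: writes ≈ 1700, reads ≈ 1300 → gap ≈ 400. Next-largest (archive) is only ≈ 300.

deep-archive, ≈ 400 MB/s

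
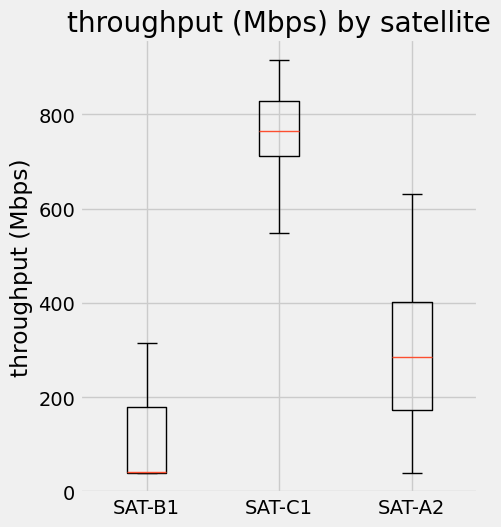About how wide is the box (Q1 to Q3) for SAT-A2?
≈ 200

Q3 ≈ 400, Q1 ≈ 200; IQR ≈ 200.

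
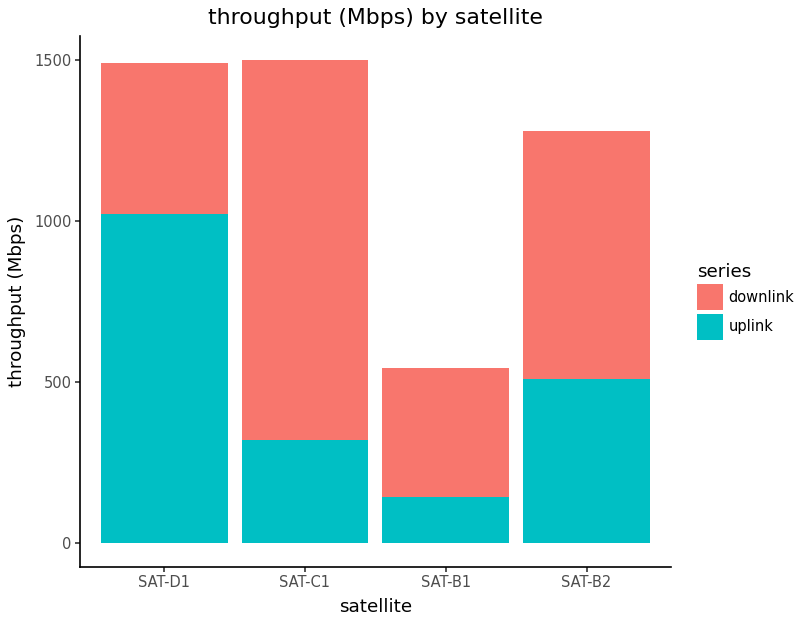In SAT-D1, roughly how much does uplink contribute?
uplink top ≈ 1000, bottom ≈ 0; segment ≈ 1000.

≈ 1000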